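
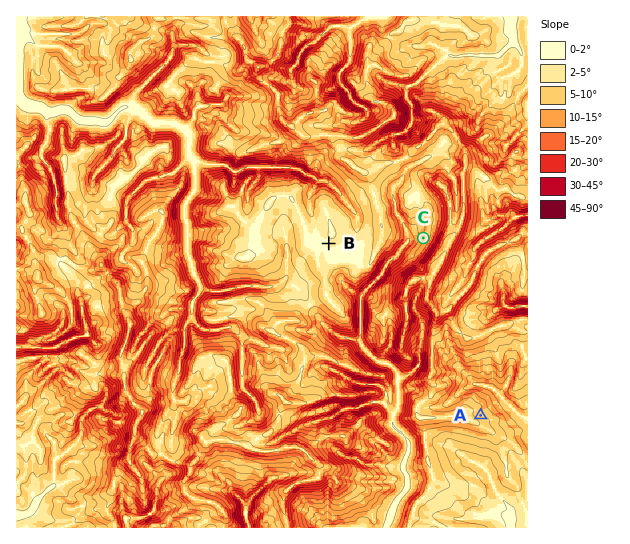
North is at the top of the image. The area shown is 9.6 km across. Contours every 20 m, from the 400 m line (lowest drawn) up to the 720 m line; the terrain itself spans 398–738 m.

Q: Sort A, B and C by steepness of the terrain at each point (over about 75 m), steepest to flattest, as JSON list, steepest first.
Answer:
["C", "A", "B"]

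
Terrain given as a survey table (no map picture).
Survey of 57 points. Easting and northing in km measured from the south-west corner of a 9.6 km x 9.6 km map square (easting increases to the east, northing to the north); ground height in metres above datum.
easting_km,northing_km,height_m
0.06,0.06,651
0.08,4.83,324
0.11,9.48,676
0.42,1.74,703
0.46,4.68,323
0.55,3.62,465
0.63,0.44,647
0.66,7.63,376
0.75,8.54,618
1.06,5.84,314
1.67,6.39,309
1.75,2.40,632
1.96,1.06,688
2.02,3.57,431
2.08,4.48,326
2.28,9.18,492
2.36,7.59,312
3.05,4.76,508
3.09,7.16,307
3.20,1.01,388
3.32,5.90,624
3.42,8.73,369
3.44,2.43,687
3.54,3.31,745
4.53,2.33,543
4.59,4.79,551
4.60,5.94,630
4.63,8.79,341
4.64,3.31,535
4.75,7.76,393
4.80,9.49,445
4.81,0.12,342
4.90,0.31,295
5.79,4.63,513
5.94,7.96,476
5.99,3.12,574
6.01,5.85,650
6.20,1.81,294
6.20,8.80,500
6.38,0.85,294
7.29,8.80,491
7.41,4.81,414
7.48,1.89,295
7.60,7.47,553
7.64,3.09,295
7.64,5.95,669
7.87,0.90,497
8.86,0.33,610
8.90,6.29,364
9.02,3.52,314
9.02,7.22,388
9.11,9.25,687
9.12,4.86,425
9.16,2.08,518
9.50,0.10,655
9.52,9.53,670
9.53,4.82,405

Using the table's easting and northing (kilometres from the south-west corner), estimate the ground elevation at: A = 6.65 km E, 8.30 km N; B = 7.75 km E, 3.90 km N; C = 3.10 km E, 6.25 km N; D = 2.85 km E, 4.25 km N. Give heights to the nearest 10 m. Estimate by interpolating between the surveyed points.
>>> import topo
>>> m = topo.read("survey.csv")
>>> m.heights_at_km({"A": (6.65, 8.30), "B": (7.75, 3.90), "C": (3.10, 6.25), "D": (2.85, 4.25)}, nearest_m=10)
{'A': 470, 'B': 290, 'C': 470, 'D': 450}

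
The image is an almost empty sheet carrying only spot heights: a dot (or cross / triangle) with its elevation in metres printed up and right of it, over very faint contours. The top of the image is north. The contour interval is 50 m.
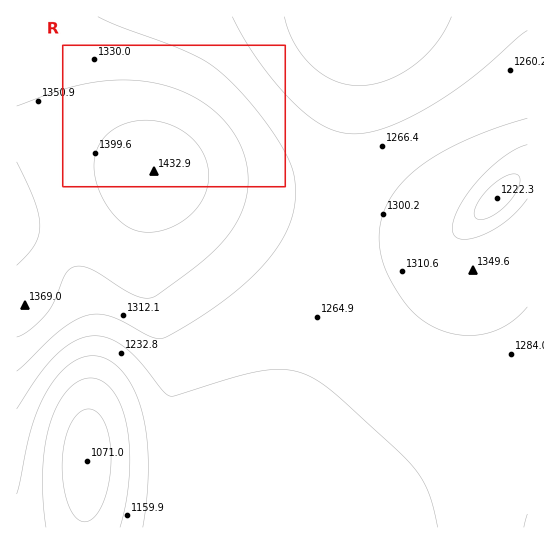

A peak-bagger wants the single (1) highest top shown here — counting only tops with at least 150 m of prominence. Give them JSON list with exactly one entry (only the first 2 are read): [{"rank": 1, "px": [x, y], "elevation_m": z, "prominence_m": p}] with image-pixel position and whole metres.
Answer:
[{"rank": 1, "px": [155, 171], "elevation_m": 1433, "prominence_m": 362}]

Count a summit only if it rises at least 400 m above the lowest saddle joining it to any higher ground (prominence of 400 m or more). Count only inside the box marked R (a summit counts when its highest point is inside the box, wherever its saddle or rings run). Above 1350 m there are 0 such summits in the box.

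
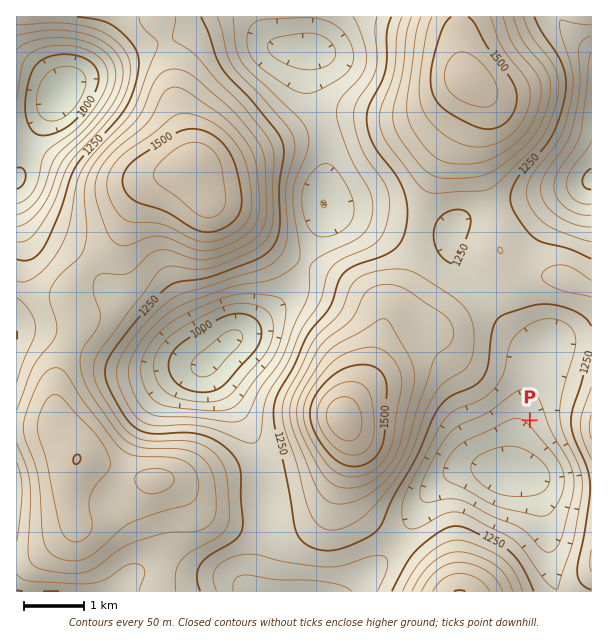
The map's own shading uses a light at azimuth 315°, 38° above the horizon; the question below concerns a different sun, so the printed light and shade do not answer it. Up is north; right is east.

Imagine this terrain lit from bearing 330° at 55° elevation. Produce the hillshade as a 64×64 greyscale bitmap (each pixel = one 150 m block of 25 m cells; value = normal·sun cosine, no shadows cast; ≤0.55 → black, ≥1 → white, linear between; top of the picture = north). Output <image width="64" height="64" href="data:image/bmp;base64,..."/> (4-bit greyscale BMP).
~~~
<image width="64" height="64" href="data:image/bmp;base64,Qk12CAAAAAAAAHYAAAAoAAAAQAAAAEAAAAABAAQAAAAAAAAIAAATCwAAEwsAABAAAAAAAAAAAAAAABEREQAiIiIAMzMzAERERABVVVUAZmZmAHd3dwCIiIgAmZmZAKqqqgC7u7sAzMzMAN3d3QDu7u4A////AFQzMzRGeJqpmIiHd3dmVVVVZniavM3d3Mu6mHd4mamHZUQzNEVomamYh3d3d3ZmVVVWeJq8zd3dzLqZh3iaqpiHZVRERFeJmZh2ZmZnd2ZmVVZneKvN3d3cu6mYiJu7qqmHZlRERWeIiHZURVZ3d3dmZVZnirzd3dzLupmJq7y7uph3ZVREVniHZUQ0VniIh3ZlVVZ5q83d3Mu7qZmrvMu6qYh2ZVVWZ3d2VDRWiJmYh2ZVVmibzd3Mu7uqmau8y7uqmYh2ZmZmd3ZVRVeJmpmIdmZmZ5q83cy7u7qqq7u7u6qZmIh3dmZnd2ZVZ4mqqZh3ZmZnibzMy7u7u6qru7u7qqmYiIiHZmZ3d2ZniaqpmIdmZVZ4q8zLu7u7u7u7u7uqmYiImYdmZnd3ZmeJqqqYh2VVRVebzMu7u7u7u8zLu6qZh3iJiHZmZ3dmZ4maqpiGVUMzRXm8y7q7u7u7zLuqqpmHd4iZh3d3d3ZniJmqmHZUMhEjWJu7qqu7u7u7u6qqqYdneJqpmIiHd3eImaqYdlMhEAE1iaqZmqqqqqqqmZqph3eJq7uqmYiHeImaqZh2QyIQABNniIiImZmZmZmJmqqYd4m8zMu6mYiJmaqZh2VUMhAAAkV3d3d4iIiIiImZqqmIirzd3MuqmZqqqZh3ZlVDMhABNFZmZnd3d3d4mZmqqZiZrN3d3LuqqqqpmHdmZVRDIRI0VWZmd3iIiIiqqaqqmYmrzd3dy7u7uqmId3d2ZVQyIjRVVVZ3iIiJmbuqqqqYiJq83d3MzMu7qZmIiIdmVUMiNFVVVmeImZqry7qpmZiIibzN3d3MzLuqqqqqmHZlQzM0RVVVZ4iaq7zMu6mZiIeJq8zN3d3My7u7zMuph2VUMzRFVVVniJq7zMzLqZiId4iau8zd3dzMzM3d3LqYdlRDREVVVVZ4mrvMzMupiId3eImqu8zd3d3d3d7dy6iHZVRFVVVVZ3iaq8zMy6mHd3d3eImqvM3d3d3d3u3LqYh2ZVVVVVZniZqrvMzMuYdmZmZneImqvN3d3d3d3dy6mId3ZmZmZneJmqu7zMy5hlVERVZneImrzd3d3d3d3LupiIh3dmZnd4mqq7vMzLqHVDMzRFZmeJq83d3d3d3cy6qYiId3d3d3iZqru7vLuodkMiIjRFVniavMzM3d3dzLqpmYiId3d3d4iaqrq7uqmGVDIRIzRFVnmqu8zd3d3MupmImYh3d3Zmd4maqaqqmYd1QyESIzRFZ4mavN3d3cy6mYiZmIh3dmZmd4iYmZmZmIdkMhIiIiNFZ4mszd3cy7qZiZmZmIh3ZVVmd4iZmZmZiHZDIiIiEiNFaJvM3MzLuqmZmqqZmId2VVVneZqqmZmYh1QzMiEREjRXibvMzLu7qpqqqqmZiHdmZmeJqrqpiIiHZVRDMhESNFZ4q7vMzMu6qqqqqZmYiHd3eIq7u6mYiId2VVQyERIjRWeau8zMzLuqqqqpmZmJmZmZm7zMupiId3ZmVUMhESNEV4q8zN3My7qqqqmZmZmaqqqrzMy6qYh3ZmZlQyERIzRWirzN3dzLuqmaqZmZmaq7qqvMzLupmHdlVVVDIQESM1aKvN3d3MuqmZqqqZmZq7u7vMzMu6qYd2VVVEMhABEjRnm8zd3My6mZmqqqmZmru7u8zMu7qpmHZVVVRDIRESNFeazMzMy7qZiZqqqpmaq7u73MzLuqmYdlVVVVQzIiIzVoq7zMu7upiImqqqmZmqu8zd3cu6qZh2ZWZndlRDMjNGiau7u7uqmIeJmqqZmaqrzN3dzLqpmHdmZ3iIdlQzM0Z5qqqqqqqYd3eJmZiJmaq83d3MuqmYh3d3iIiHZUMzRXiZmaqqqZhmZneIh4iImbvN3czLqqmYiIiIiIh2QzM0Z4mZmZmZh2VVVmZmZnd4mrzMzMy7uqmZiIiIiHZUMjRXiJmYiZiHZVVVVURVVWZ4mrzN3dzLuqqZmYiHdlQzM1Z4mYiIiIdmVVRDMzM0RFaJvN3e3dzMu7qpmIh3ZUQ0VniZiIiIh3ZlVEMiEiIzRXm83u7u7d3My7qpmId2ZVVXiJmIiIiIh3ZlQyERESJEebze7u7u3d3My7qZiId2ZmeJmZiIiIiId2ZTIRERIkV5vN7u7u7t3dzMu6mYiIh3eImZmZiIiIiHdlQyEREjRXis3u7u7u3dzMy7qZmZmYiJmZqqmZmYiHd3ZUMiESNFZ5vN7u7u7dzMy7uqmZmZmZmaqqqqqZiId3dmVDIhIjRWirzd7u7dzLu7uqqZmZmqqqq7u7u6mYd3d3dlQyIiI0V4q83d3d3Mu6qqqpmZmaqqu7zMzLupiHd3d3ZkMiIiRGeKvM3d3My7qqqqmZmaqru8zMzMy7qYiIiIh3ZUMiJEVniavMzMzMu6qZmZmqqru8zMzMzLuqmZmIiIh2VDM0RVZ4maq7zMy7qZmZmaqqu7zMzMzMu7uqqZmZmYdlRDVERVZniJq7zLupmIiZqqqqu7u7u7u7u7uqmZmZmHZVREMzNEVWeKq7uqmHd4mZmZqqqqqru7u7u7qZmZmZh2VEMiIiM0VomaqqmYdmeIiIiJmZmqq7u7u7qpmIiJmIdkMhEREjRWeJmZmZh2Znd3d3eIiZqru7u7upmIeIiIh2QyERESNGeImYiZiHdmZmZmZneJmrvMzLuqmYd3eImHZDIRERI0Z4mZiIiIh3dmZVVWZ3iavMzMy7qZh3d4iZhl"/>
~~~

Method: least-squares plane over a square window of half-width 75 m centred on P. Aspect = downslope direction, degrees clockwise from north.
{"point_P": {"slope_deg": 7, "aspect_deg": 228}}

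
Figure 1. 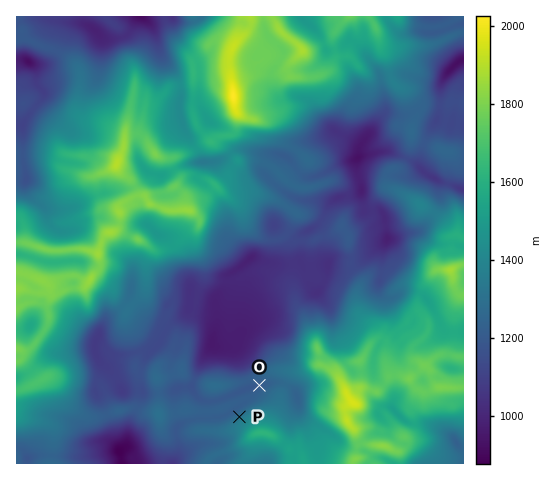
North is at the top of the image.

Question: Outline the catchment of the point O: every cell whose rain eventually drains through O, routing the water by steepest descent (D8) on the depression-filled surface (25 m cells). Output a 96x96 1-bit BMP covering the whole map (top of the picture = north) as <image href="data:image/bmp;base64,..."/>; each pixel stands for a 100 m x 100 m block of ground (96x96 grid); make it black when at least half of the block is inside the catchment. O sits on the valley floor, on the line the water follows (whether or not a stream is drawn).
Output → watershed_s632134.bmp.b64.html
<image width="96" height="96" href="data:image/bmp;base64,Qk2+BAAAAAAAAD4AAAAoAAAAYAAAAGAAAAABAAEAAAAAAIAEAAATCwAAEwsAAAIAAAAAAAAA////AAAAAAAAAAAAAAAAA/8AAAAAAAAAAAAAB/+AAAAAAAAAAAAAB/+AAAAAAAAAAAAAP/+AAAAAAAAAAAAAf/+AAAAAAAAAAAAA//+AAAAAAAAAAAAD//+AAAAAAAAAAAAB//8AAAAAAAAAAAAB//4AAAAAAAAAAAAB//4AAAAAAAAAAAAB//4AAAAAAAAAAAAA//4AAAAAAAAAAAAA//4AAAAAAAAAAAAA//8AAAAAAAAAAAAB//4AAAAAAAAAAAAD//4AAAAAAAAAAAAH//wAAAAAAAAAAAAP//wAAAAAAAAAAAAH//gAAAAAAAAAAAAH//AAAAAAAAAAAAAAA+AAAAAAAAAAAAAAAAAAAAAAAAAAAAAAAAAAAAAAAAAAAAAAAAAAAAAAAAAAAAAAAAAAAAAAAAAAAAAAAAAAAAAAAAAAAAAAAAAAAAAAAAAAAAAAAAAAAAAAAAAAAAAAAAAAAAAAAAAAAAAAAAAAAAAAAAAAAAAAAAAAAAAAAAAAAAAAAAAAAAAAAAAAAAAAAAAAAAAAAAAAAAAAAAAAAAAAAAAAAAAAAAAAAAAAAAAAAAAAAAAAAAAAAAAAAAAAAAAAAAAAAAAAAAAAAAAAAAAAAAAAAAAAAAAAAAAAAAAAAAAAAAAAAAAAAAAAAAAAAAAAAAAAAAAAAAAAAAAAAAAAAAAAAAAAAAAAAAAAAAAAAAAAAAAAAAAAAAAAAAAAAAAAAAAAAAAAAAAAAAAAAAAAAAAAAAAAAAAAAAAAAAAAAAAAAAAAAAAAAAAAAAAAAAAAAAAAAAAAAAAAAAAAAAAAAAAAAAAAAAAAAAAAAAAAAAAAAAAAAAAAAAAAAAAAAAAAAAAAAAAAAAAAAAAAAAAAAAAAAAAAAAAAAAAAAAAAAAAAAAAAAAAAAAAAAAAAAAAAAAAAAAAAAAAAAAAAAAAAAAAAAAAAAAAAAAAAAAAAAAAAAAAAAAAAAAAAAAAAAAAAAAAAAAAAAAAAAAAAAAAAAAAAAAAAAAAAAAAAAAAAAAAAAAAAAAAAAAAAAAAAAAAAAAAAAAAAAAAAAAAAAAAAAAAAAAAAAAAAAAAAAAAAAAAAAAAAAAAAAAAAAAAAAAAAAAAAAAAAAAAAAAAAAAAAAAAAAAAAAAAAAAAAAAAAAAAAAAAAAAAAAAAAAAAAAAAAAAAAAAAAAAAAAAAAAAAAAAAAAAAAAAAAAAAAAAAAAAAAAAAAAAAAAAAAAAAAAAAAAAAAAAAAAAAAAAAAAAAAAAAAAAAAAAAAAAAAAAAAAAAAAAAAAAAAAAAAAAAAAAAAAAAAAAAAAAAAAAAAAAAAAAAAAAAAAAAAAAAAAAAAAAAAAAAAAAAAAAAAAAAAAAAAAAAAAAAAAAAAAAAAAAAAAAAAAAAAAAAAAAAAAAAAAAAAAAAAAAAAAAAAAAAAAAAAAAAAAAAAAAAAAAAAAAAAAAAAAAAAAAAAAAAAAAAAAAAAAAAAAAAAAAAAAAAAAAAAAAAAAAAAAAAAAAAAAAAAAAAAAAAAAAAAAAAAAAAAAAAAAAAAAAA="/>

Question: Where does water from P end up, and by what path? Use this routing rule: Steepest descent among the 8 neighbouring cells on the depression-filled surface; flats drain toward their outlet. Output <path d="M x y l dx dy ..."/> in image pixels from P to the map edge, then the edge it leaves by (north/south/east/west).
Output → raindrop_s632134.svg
<path d="M239 417l-4-5 0-2-1 0-5 3-8 4-27 2-13 5-5 4-1 4 1 2 0 5 2 1 0 15-4 6 0 2"/>
exit: south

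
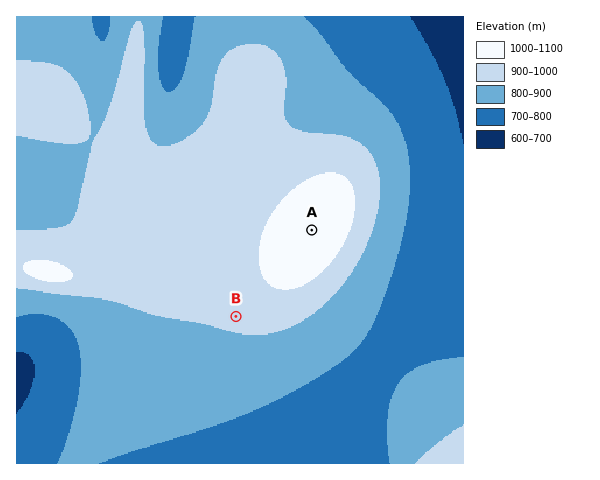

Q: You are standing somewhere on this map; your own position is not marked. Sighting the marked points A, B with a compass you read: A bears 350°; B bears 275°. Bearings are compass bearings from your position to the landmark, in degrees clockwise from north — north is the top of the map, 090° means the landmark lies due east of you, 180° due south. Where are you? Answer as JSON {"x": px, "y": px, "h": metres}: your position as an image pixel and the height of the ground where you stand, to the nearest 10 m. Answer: {"x": 328, "y": 325, "h": 850}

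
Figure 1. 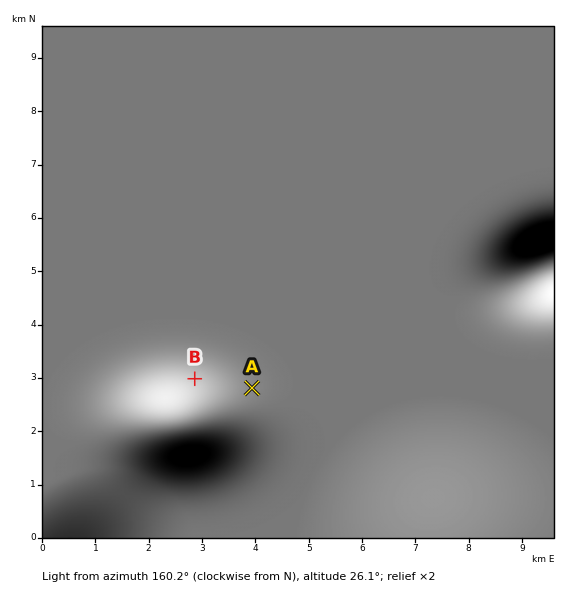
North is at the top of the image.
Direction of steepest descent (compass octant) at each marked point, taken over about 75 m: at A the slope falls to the SW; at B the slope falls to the S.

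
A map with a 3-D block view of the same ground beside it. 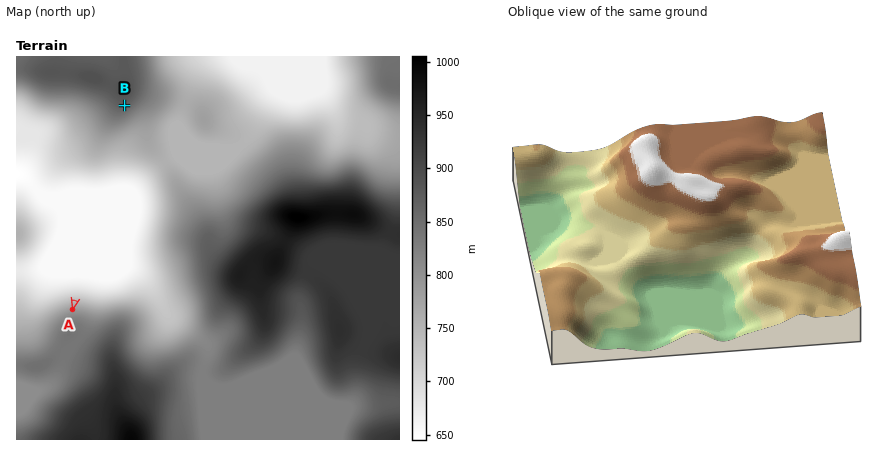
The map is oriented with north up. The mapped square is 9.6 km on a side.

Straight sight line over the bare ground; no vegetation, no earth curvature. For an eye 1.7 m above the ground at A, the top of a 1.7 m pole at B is visible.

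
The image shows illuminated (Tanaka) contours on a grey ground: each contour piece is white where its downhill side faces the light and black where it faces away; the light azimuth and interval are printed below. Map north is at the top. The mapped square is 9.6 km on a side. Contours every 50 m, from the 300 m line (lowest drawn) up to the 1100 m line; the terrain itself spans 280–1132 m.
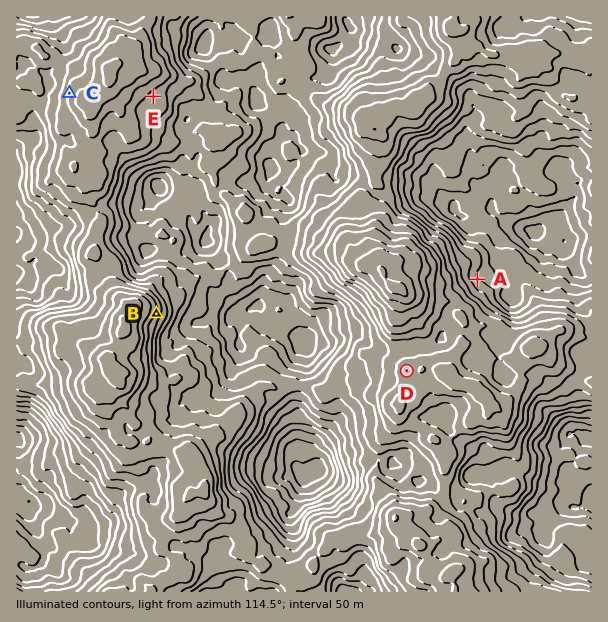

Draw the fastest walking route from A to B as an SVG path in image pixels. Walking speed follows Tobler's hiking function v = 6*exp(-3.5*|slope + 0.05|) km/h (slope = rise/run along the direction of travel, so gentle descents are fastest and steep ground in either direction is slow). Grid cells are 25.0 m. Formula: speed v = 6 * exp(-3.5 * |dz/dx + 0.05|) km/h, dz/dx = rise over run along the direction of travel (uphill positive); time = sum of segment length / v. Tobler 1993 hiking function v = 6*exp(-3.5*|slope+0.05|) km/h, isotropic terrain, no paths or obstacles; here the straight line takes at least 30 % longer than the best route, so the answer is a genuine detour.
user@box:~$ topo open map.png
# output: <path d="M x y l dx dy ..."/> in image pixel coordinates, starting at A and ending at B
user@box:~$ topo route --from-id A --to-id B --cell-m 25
<path d="M477 279l-3-1-1-2-2-3 0-9-1-3-6-3-8-7-4-9-6-6-39-20-6 0-3-1-11-11-3-1-4 0-6-3-21 0-21 10-3 3-21 11-5 4-9 17-3 3-9 4-3 0-37 18-18 0-6 3-6 2-12 6-3 0-24 12-3-2-3 2-2 3 0 4-3-1 0 7-1 3-5 5"/>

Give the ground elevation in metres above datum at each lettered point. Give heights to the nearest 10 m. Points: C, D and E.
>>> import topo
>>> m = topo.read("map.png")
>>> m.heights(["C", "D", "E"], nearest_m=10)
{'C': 490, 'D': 510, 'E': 580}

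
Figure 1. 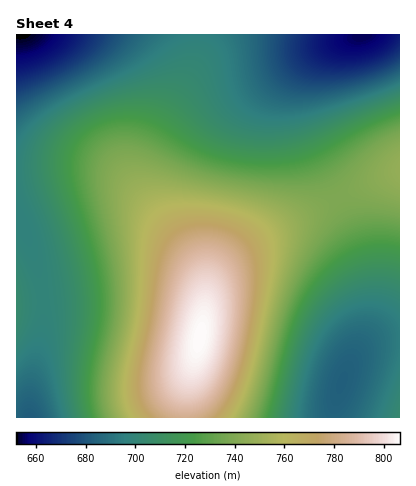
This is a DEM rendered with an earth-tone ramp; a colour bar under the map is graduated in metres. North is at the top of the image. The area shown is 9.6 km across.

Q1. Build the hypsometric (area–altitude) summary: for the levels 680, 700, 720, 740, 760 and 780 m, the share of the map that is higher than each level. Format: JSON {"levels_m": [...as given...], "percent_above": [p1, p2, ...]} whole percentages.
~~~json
{"levels_m": [680, 700, 720, 740, 760, 780], "percent_above": [93, 71, 49, 30, 18, 10]}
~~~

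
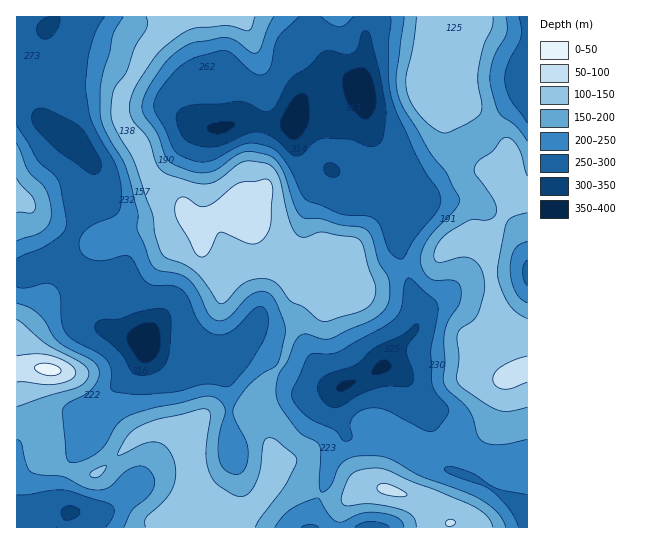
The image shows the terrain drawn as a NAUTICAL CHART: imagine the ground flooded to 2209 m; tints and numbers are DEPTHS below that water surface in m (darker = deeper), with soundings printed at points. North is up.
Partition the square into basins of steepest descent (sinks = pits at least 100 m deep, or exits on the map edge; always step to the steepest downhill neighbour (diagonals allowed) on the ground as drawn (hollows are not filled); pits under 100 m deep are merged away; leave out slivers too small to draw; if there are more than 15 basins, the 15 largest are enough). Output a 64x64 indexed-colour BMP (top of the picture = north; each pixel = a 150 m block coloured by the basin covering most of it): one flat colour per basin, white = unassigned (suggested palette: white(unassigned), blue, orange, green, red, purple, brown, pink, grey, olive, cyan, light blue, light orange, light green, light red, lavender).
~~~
<image width="64" height="64" href="data:image/bmp;base64,Qk12CAAAAAAAAHYAAAAoAAAAQAAAAEAAAAABAAQAAAAAAAAIAAATCwAAEwsAABAAAAAAAAAA////ALR3HwAOf/8ALKAsACgn1gC9Z5QAS1aMAMJ34wB/f38AIr28AM++FwDox64AeLv/AIrfmACWmP8A1bDFAEREREREREREREREIiIiIiIiIiIiIiIiIiIiIiIiIiIiRERERERERERERERCIhIiIiIiIiIiIiIiIiIiIiIiIiJEREREREREREREREEREREiIiIiIiIiIiIiIiIiIiIiIkREREREREREREREERERERIiIiIiIiIiIiIiIiIiIiIiREREREREREREREQREREREiIiIzMzMiIiIiIiIiIiIiJERERERERERERERBERERERIiIzMzMzMzIiIiIiIiIiIkREREREREREREREEREREREiMzMzMzMzMiIiIiIiIiIiREREEREUREREREQRERERERMzMzMzMzMyIiIiIiIiIiJEREERERFERERERBEREREREzMzMzMzMzMiIiIiIiIiIkREERERERREREREEREREREzMzMzMzMzMzMyIiIiIiIiREQREREREUREREQRERERETMzMzMzMzMzMzMzMiIiIiJERBERERERFERERBERERETMzMzMzMzMzMzMzMzMyIiIkRBERERERERERERERERERMzMzMzMzMzMzMzMzMzMiIiREERERERERERERERERERMzMzMzMzMzMzMzMzMzMzIiJEEREREREREREREREREREzMzMzMzMzMzMzMzMzMzMyIkQRERERERERERERERERETMzMzMzMzMzMzMzMzMzMzIiRBEREREREREREREREREREzMzMzMzMzMzMzMzMzMzMiJBERERERERERERERERERETMzMzMzMzMzMzMzMzMzMyIkQREREREREREREREREREREzMzMzMzMzMzMzMzMzMzIiRBERERERERERERERERERETMzMzMzMzMzMzMzMzMzMzIREREREREREREREREREREREzMzMzMzMzMzMzMzMzMzNRERERERERERERERERERERERMzMzMzMzMzMzMzMzMzM1EREREREREREREREREREREREzMzMzMzMzMzMzMzMzM1URERERERERERERERERERERETMzMzMzMzMzMzMzMzMzVREREREREREREREREREREREREzMzMzMzMzMzMzMzMzVVERERERERERERERERERERERETMzMzMzMzMzMzMzMzNVURERERERERERERERERERERERMzMzMzMzMzMzMzMzNVVRERERERERERERERERERERERETMzMzMzMzMzMzMzM1VVERERERERERERERERERERERERMzMzMzMzMzMzMzMzVVURERERERERERERERERERERERETMzMzMzMzMzMzMzNVVREREREREREREREREREREREREREzMzIzMzMzMzMzM1VVERERERERERERERERERERERERERMzIiIzMzMzMzM1VVUREREREREREREREREREREREREhIjIiIiIjMzMzMzVVVRERERERERERERERERERERERIiIiIiIiIiIiMzMzNVVVERERERERERERERERERERERIiIiIiIiIiIiIjMzM1VVURERERERERERERERERERERIiIiIiIiIiIiIiIjMzVVVRERERERERERERERERERERIiIiIiIiIiIiIiIiIiJVVVERERERERERERERERERERIiIiIiIiIiIiIiIiIiIiVVURERERERERERERESIRERIiIiIiIiIiIiIiIiIiIiIlVRERERERERERERESIiIRIiIiIiIiIiIiIiIiIiIiIiVVERERERERERERERIiIiIiIiIiIiIiIiIiIiIiIiIiIlURERERERERERERIiIiIiIiIiIiIiIiIiIiIiIiIiIiVRERERERERERESIiIiIiIiIiIiIiIiIiIiIiIiIiIiIRERERERERERESIiIiIiIiIiIiIiIiIiIiIiIiIiIiIhERERERERERERIiIiIiIiIiIiIiIiIiIiIiIiIiIiIiERERERERERERIiIiIiIiIiIiIiIiIiIiIiIiIiIiIREREREREREREREiIiIiIiIiIiIiIiIiIiIiIiIiIiIREREREREREREREiIiIiIiIiIiIiIiIiIiIiIiIiIiIhERERERERERERESIiIiIiIiIiIiIiIiIiIiIiIiIiIhERERERERERERESIiIiIiIiIiIiIiIiIiIiIiIiIiIiERERERERERERESIiIiIiIiIiIiIiIiIiIiIiIiIiIiERERERERERERERIiIiIiIiIiIiIiIiIiIiIiIiIiIiIREREREREREREREiIiIiIiIiIiIiIiIiIiIiIiIiIiIRERERERERERERESIiIiIiIiIiIiIiIiIiIiIiIiIiIRERERERERERERERIiIiIiIiIiIiIiIiIiIiIiIiIiIhERERERERERERERESIiIiIiIiIiIiIiIiIiIiIiIiIhEREREREREREREREREiIiIiIiIiIiIiIiIiIiIiIiIiERERERERERERERERESIiIiIiIiIiIiIiIiIiIiIiIiIREREREREREREREREREiIiIiIiIiIiIiIiIiIiIiIiIhERERERERERERERERESIiIiIiIiIiIiIiIiIiIiIiIiEREREREREREREREREREiIiIiIiIiIiIiIiIiIiIiIiIRERERERERERERERERERIiIiIiIiIiIiIiIiIiIiIiIhERERERERERERERERERESIiIiIiIiIiIiIiIiIiIiIiEREREREREREREREREREREiIiIiIiIiIiIiIiIiIiIiIhERERER"/>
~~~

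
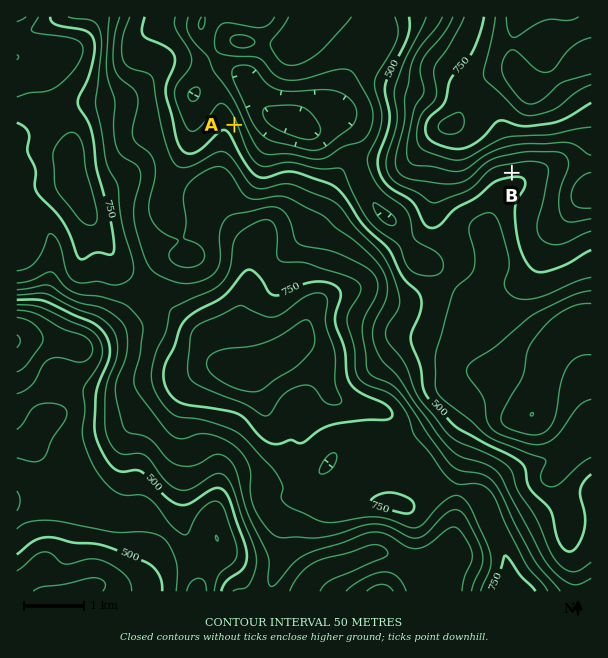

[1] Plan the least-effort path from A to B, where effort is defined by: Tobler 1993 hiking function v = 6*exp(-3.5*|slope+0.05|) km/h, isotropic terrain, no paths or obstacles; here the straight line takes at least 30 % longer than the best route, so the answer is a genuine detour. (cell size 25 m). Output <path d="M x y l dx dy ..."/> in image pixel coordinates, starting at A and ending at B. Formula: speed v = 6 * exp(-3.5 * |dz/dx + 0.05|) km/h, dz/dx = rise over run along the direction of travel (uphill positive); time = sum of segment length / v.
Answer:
<path d="M234 125l2 1 10 21 11 11 6 3 36 0 12 6 46 0 12 6 11 10 48 24 10 0 39-19 9-9 12-6 14 0"/>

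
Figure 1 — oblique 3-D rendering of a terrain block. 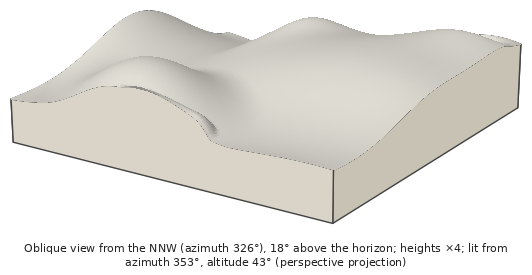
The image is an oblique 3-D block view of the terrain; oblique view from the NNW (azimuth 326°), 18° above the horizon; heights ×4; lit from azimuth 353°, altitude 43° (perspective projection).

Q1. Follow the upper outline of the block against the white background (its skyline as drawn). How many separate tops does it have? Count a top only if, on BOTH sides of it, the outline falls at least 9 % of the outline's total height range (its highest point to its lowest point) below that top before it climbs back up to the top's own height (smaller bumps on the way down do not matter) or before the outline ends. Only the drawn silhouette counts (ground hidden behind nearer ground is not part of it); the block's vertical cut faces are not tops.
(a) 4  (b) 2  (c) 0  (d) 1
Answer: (b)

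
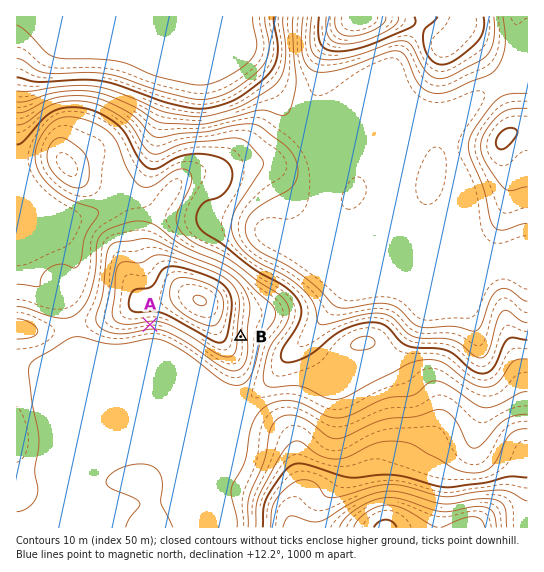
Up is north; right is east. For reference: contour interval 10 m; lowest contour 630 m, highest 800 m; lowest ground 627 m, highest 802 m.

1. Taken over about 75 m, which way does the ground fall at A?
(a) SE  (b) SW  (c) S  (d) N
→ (c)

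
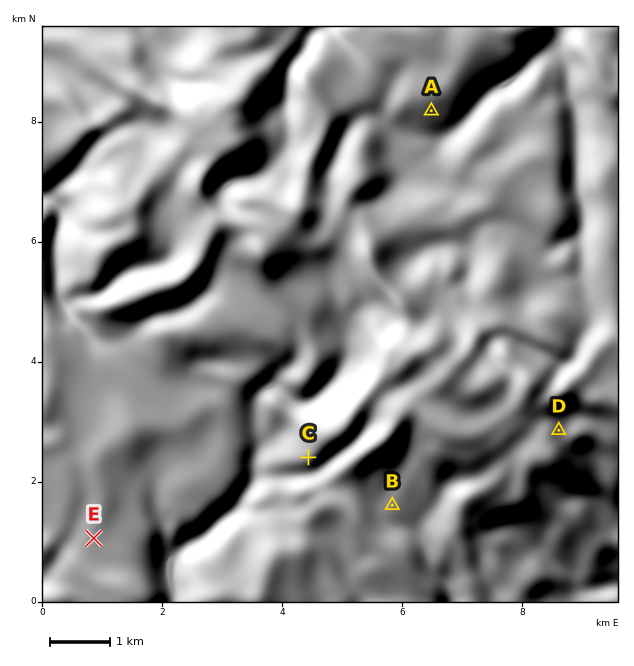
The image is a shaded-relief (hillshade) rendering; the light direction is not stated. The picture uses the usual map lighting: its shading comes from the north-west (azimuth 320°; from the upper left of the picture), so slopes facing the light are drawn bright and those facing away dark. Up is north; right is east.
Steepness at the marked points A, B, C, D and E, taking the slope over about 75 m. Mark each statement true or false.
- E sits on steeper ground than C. false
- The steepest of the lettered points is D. true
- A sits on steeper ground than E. true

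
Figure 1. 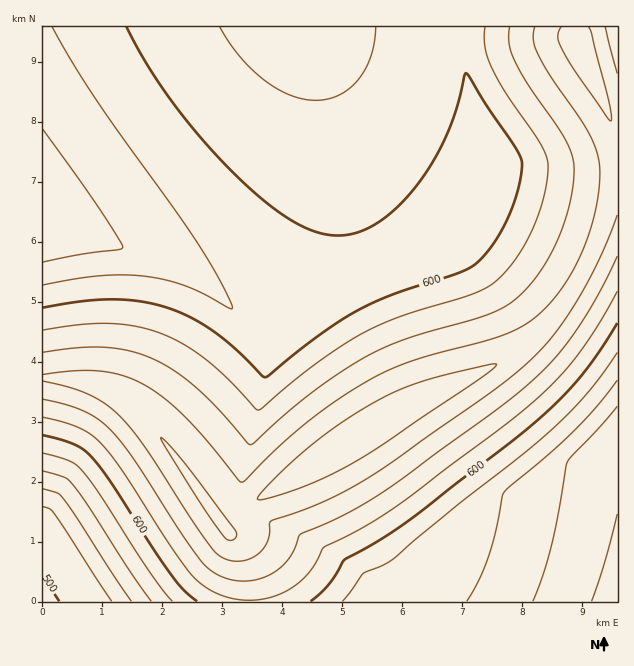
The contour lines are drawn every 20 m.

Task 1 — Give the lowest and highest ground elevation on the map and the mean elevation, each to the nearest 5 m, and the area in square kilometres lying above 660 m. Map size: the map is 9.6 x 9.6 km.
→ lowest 495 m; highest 700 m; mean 610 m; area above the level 12.5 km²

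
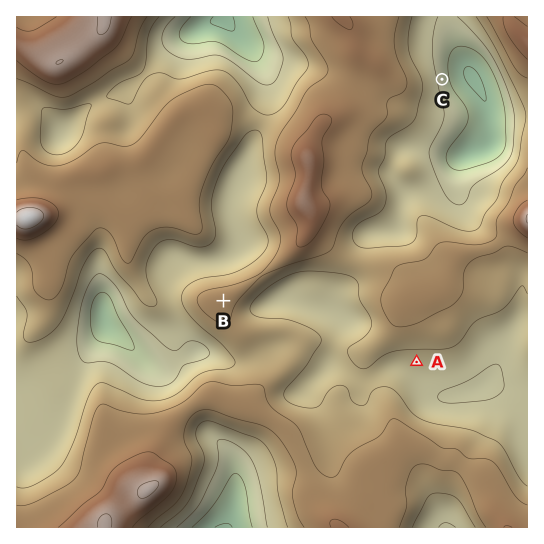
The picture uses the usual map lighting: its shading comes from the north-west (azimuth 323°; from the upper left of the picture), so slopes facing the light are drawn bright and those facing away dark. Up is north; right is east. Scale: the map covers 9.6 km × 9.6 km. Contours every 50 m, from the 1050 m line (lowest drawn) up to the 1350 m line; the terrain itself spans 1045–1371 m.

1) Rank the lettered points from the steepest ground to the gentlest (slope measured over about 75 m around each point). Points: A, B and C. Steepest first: C A B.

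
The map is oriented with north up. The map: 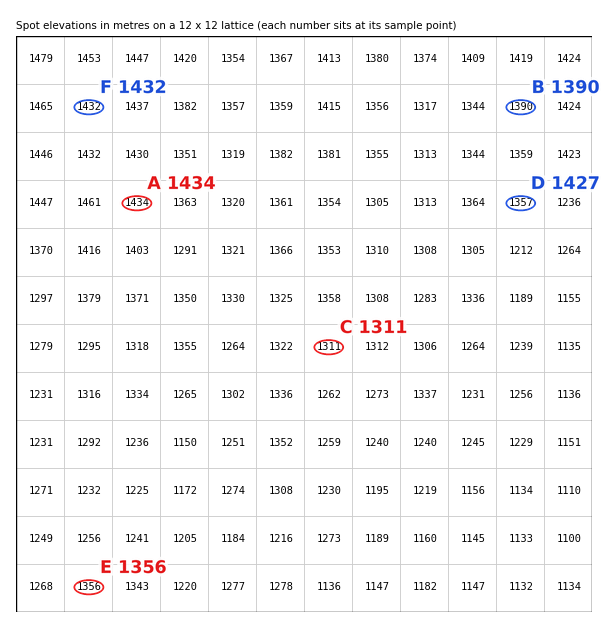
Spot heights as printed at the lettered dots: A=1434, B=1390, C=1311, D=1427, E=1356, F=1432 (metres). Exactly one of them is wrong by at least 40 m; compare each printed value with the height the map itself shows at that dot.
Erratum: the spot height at D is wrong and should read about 1357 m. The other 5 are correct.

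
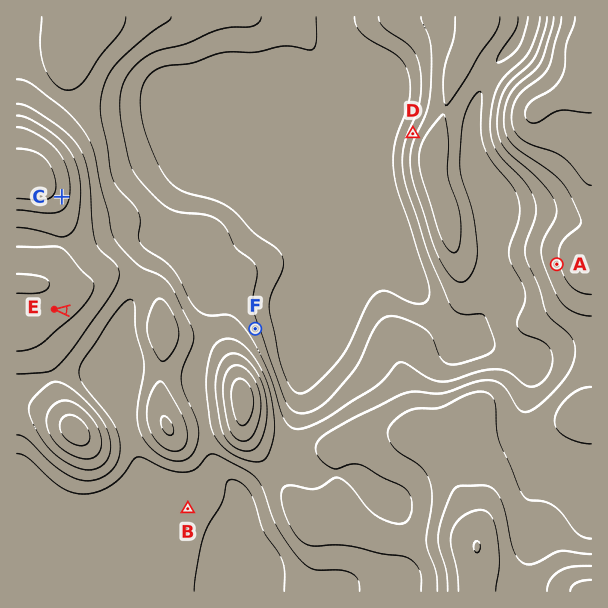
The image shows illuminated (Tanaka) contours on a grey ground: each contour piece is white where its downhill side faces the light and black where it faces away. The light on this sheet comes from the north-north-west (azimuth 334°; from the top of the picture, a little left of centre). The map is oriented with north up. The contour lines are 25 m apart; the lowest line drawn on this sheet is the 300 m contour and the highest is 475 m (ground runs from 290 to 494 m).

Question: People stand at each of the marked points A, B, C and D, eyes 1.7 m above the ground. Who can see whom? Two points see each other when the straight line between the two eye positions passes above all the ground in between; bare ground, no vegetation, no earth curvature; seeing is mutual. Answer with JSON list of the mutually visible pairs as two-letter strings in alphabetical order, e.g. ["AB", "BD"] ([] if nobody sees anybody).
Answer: ["AC", "CD"]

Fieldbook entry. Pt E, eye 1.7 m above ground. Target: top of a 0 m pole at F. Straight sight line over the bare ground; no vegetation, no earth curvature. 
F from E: no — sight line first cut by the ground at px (144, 318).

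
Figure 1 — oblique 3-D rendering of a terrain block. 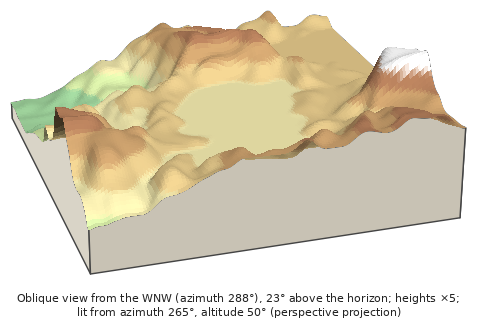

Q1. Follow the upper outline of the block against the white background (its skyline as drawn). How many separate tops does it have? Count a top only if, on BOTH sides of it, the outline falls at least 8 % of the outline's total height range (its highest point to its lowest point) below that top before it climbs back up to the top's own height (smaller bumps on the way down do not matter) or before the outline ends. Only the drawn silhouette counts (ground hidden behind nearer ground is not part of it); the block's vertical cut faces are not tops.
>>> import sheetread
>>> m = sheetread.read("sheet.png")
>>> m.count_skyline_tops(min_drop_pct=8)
3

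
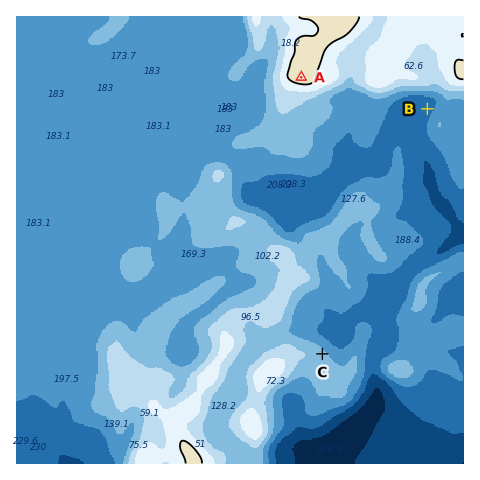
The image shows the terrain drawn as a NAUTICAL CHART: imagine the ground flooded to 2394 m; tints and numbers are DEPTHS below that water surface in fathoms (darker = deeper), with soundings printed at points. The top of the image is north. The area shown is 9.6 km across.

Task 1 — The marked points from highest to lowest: A C B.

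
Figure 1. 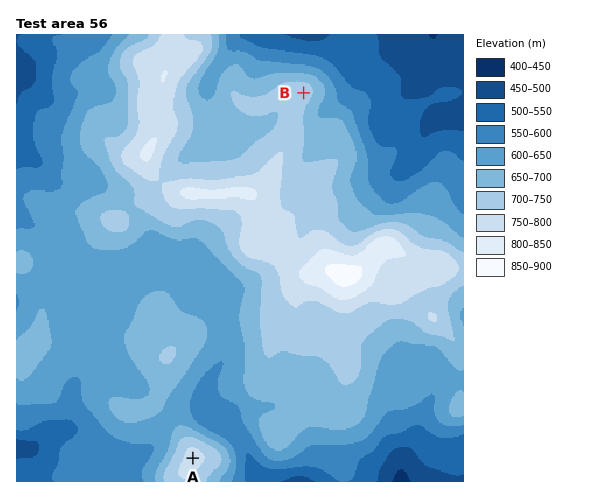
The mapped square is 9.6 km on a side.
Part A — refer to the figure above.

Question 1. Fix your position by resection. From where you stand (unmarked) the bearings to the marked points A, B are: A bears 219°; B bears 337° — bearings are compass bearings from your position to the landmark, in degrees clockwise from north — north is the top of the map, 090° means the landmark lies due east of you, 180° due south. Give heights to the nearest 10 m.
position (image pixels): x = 367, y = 243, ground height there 780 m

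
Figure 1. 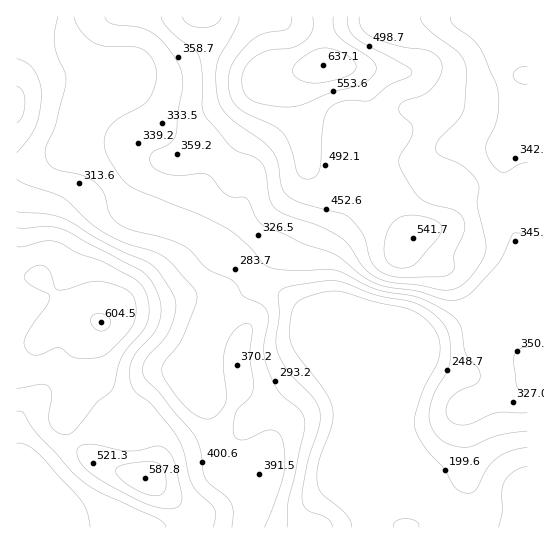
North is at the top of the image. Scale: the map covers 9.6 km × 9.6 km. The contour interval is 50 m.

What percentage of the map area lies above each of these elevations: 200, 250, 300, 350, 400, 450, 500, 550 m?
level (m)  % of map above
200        88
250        84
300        74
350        54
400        38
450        28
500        15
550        6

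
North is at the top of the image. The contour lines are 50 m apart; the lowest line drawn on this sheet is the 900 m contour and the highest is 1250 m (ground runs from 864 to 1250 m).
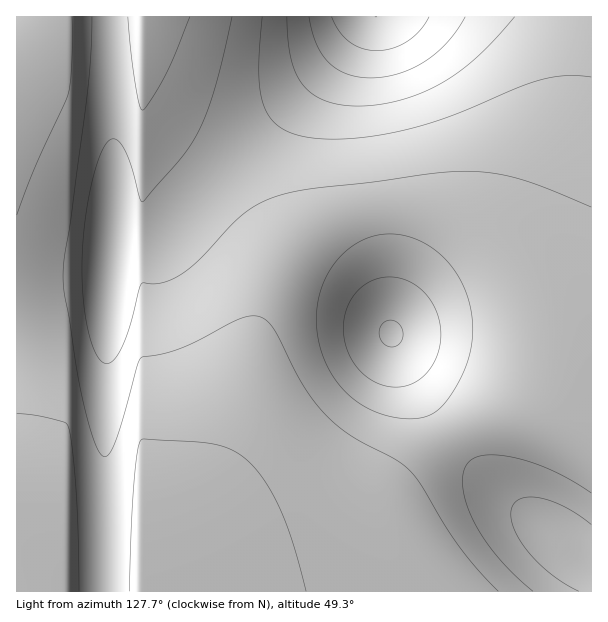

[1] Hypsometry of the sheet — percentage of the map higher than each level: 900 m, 88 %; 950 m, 66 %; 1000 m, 36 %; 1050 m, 14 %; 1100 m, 5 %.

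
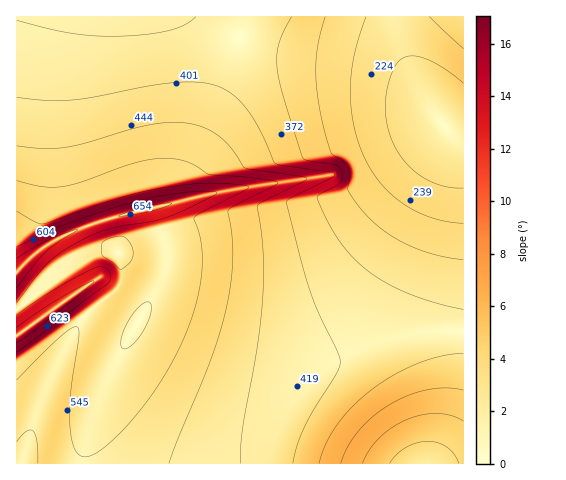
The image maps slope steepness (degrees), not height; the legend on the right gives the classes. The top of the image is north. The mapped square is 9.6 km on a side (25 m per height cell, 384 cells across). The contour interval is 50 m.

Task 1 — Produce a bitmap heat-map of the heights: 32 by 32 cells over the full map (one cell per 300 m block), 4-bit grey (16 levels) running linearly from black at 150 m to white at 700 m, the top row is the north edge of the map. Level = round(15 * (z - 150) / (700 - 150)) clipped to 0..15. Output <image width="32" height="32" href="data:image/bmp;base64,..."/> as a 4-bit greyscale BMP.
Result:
<image width="32" height="32" href="data:image/bmp;base64,Qk12AgAAAAAAAHYAAAAoAAAAIAAAACAAAAABAAQAAAAAAAACAAATCwAAEwsAABAAAAAAAAAAAAAAABEREQAiIiIAMzMzAERERABVVVUAZmZmAHd3dwCIiIgAmZmZAKqqqgC7u7sAzMzMAN3d3QDu7u4A////AJqru7uqqZmYiHdmVDIhERGaq7u7qqqZmIh3dlRDIhESqqu7u7qqmZiIh3ZlQzIiIqqru7u7qpmYiId3ZVRDMzOqq7zMu6qpmYiHd2ZVREM0uqu8zMu6qZmIh3d2ZlVERLurvMzLu6qZiId3d2ZlVVW7u7zMzLuqmYiHd3d2ZmVV3Lu7zMzLupmIh3d3dmZmZu3Lu8zMy7qpmId3d2ZmZmbe7LvMzMy6qZiHd3ZmZmZmze7bvMzMu6mYh3d2ZmZlVdzN7cvMzLupmId3ZmZlVVXszM3bvMy7qZiHd2ZlVVVV7sy7u7zMu6qYh3ZmVVVURN7ty7u7zLuqmId2ZVVURETM3dzLvMy7qZiHZmVUREMzu7vN3d3Mu6mYd2ZVREMzM7qqq7zd3cy6mHdmVUQzMiKqqqqqu7zMy7qYdlRDMiIhmZmaqqqqqqqZmId1MyIhEZmZmZmqqqmYh3ZmVDMiERGIiIiZmZmZmId2VUMyIRAAiIiIiImZmIh3ZlRDMhEQAHd3eIiIiIiHd2ZUQyIRAAB3d3d3eIiId3ZlVEMiEQAAd3d3d3d3d3d2ZVRDIhEQEWZmZmZ3d3d2ZmVUMyIRERFmZmZmZmZmZmZlVEMiIRESZmZmZmZmZmZmZVRDMiIiImZmZVVWZmZmZmVUQzIiIiNVVVVVVVVWZmZlVEMyIiMz"/>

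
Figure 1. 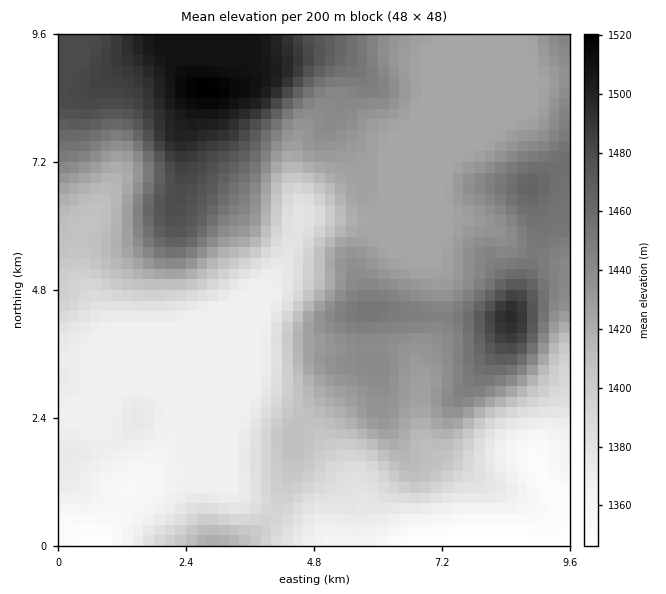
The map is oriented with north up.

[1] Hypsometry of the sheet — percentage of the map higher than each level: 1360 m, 95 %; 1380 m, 74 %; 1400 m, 64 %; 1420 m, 54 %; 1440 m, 28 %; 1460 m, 15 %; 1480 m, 9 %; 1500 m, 4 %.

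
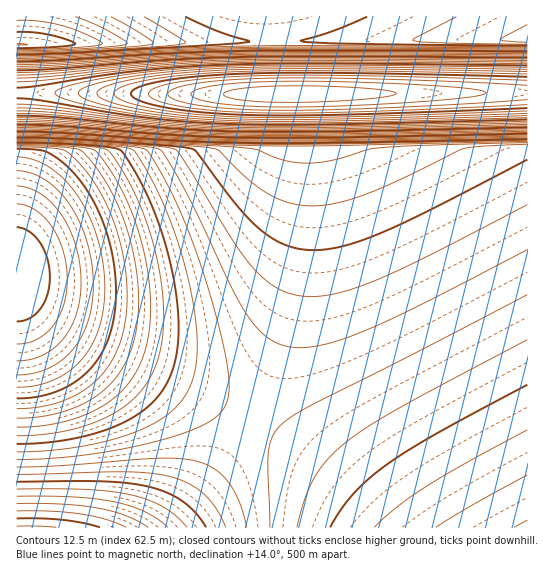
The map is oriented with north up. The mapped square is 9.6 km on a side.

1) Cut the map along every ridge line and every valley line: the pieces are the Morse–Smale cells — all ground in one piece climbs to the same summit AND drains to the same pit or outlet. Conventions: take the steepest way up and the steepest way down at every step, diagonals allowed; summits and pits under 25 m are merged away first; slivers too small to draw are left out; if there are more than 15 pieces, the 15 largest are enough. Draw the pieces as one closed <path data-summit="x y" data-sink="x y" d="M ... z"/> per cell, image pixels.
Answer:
<path data-summit="293 94" data-sink="527 527" d="M527 92l-214 1-6 2 1 103-9 83-19 69-13 33-18 35 72 46 32 27 37 37 138-1z"/><path data-summit="293 94" data-sink="17 274" d="M175 93l-159 1 0 187 9 16 12 11 30 21 43 23 88 40 51 27 18-36 13-33 19-69 9-83-1-103z"/><path data-summit="29 527" data-sink="17 274" d="M17 281l-1 246 151 1 17-17 28-34 23-34 13-25-50-26-88-40-43-23-30-21-12-11z"/><path data-summit="293 94" data-sink="19 43" d="M271 16l-254 0-1 77 258 2-1-73z"/><path data-summit="293 94" data-sink="527 38" d="M527 16l-254 0 2 78 252-2z"/><path data-summit="29 527" data-sink="527 527" d="M250 419l-38 58-43 51 220-1-36-36-32-27-39-27z"/>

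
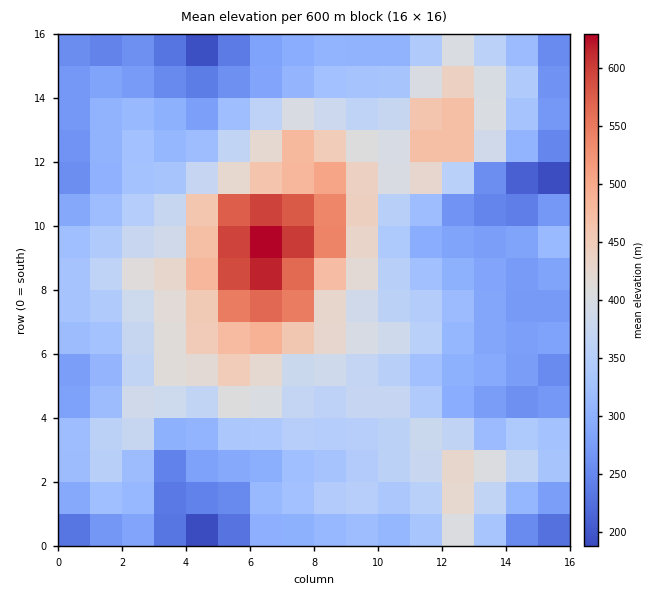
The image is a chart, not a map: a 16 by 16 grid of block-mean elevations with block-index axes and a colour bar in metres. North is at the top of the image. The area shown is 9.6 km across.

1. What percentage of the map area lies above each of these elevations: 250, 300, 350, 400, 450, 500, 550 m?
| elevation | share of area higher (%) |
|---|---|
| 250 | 92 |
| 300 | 70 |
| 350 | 43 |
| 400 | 23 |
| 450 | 12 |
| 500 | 7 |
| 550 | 4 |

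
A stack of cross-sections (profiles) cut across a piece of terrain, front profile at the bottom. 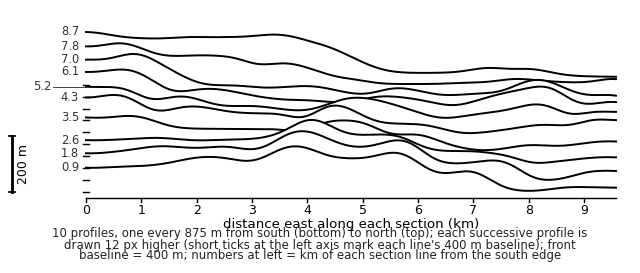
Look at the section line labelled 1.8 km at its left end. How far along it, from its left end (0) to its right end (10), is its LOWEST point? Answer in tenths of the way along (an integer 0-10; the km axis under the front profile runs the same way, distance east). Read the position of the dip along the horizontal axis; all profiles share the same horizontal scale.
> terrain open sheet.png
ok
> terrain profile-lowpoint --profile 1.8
9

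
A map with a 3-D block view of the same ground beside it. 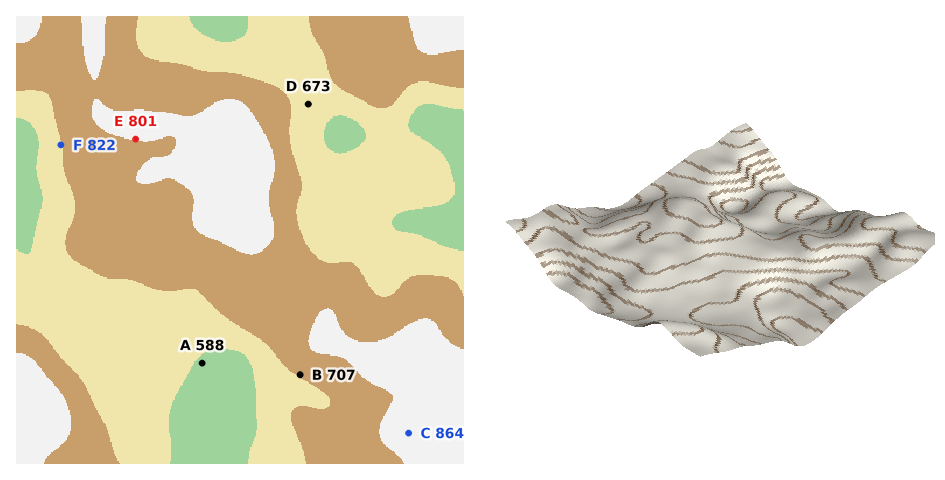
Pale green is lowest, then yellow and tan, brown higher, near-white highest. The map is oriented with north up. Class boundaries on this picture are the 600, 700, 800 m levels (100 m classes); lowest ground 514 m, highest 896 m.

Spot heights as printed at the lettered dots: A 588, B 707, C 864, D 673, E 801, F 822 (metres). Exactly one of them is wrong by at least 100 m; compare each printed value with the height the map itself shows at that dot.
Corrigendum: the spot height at F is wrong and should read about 697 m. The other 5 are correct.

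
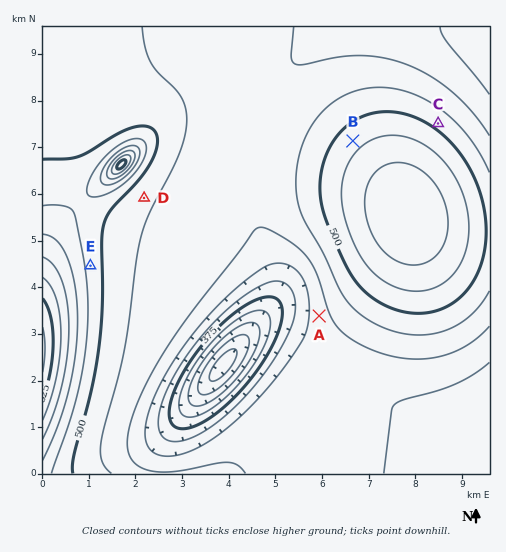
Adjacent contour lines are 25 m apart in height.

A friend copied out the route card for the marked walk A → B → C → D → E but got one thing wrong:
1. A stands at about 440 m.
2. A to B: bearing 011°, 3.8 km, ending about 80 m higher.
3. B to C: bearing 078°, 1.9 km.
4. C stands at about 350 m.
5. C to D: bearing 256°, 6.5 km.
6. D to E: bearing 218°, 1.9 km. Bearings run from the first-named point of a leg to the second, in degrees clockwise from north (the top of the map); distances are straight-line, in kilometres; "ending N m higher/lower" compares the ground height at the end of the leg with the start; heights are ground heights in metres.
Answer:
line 4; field height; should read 490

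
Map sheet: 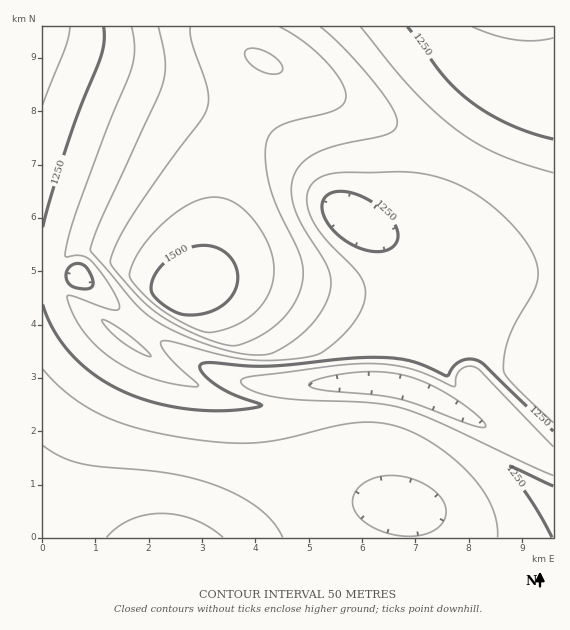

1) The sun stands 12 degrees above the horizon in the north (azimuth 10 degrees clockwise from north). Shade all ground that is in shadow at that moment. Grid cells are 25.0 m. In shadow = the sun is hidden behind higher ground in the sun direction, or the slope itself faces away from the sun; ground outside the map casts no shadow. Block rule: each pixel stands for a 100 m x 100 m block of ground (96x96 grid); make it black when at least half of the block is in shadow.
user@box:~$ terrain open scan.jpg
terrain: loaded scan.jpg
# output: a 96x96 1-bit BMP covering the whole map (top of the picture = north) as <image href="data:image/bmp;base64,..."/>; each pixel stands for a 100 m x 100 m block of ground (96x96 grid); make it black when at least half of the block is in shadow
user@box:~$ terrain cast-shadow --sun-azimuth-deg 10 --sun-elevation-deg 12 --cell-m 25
<image width="96" height="96" href="data:image/bmp;base64,Qk2+BAAAAAAAAD4AAAAoAAAAYAAAAGAAAAABAAEAAAAAAIAEAAATCwAAEwsAAAIAAAAAAAAA////AAAAAAAAAAAAAAAAAAAAAAAAAAAAAAAAAAAAAAAAAAAAAAAAAAAAAAAAAAAAAAAAAAAAAAAAAAAAAAAAAAAAAAAAAAAAAAAAAAAAAAAAAAAAAAAAAAAAAAAAAAAAAAAAAAAAAAAAAAAAAAAAAAAAAAAAAAAAAAAAAAAAAAAAAAAAAAAAAAAAAAAAAAAAAAAAAAAAAAAAAAAAAAAAAAAAAAAAAAAAAAAAAAAAAAAAAAAAAAAAAAAAAAAAAAAAAAAAAAAAAAAAAAAAAAAAAAAAAAAAAAAAAAAAAAAAAAIAAAAAAAAAAAAAAAcAAAAAAAAAAAAAAB8AAAAAAAAAAAAAAD8AAAAAAAAAAAAAAH8AAAAAAAAAAAAAAP8AAAAAAAAAAAAAAf4AAAAAAAAAAAAAg/wAAAAAAAAAAAB/B/AAAAAAAAAAAAH+D+AAAAAAA//AAB/8H8AAAAAAP//////4f4AAAAAB///////5/wAAAAAH///////z/AAAAAAf///////H+AAAAAB///////4D8AAAAAD//////+AD4AAAAAP//+AAAAAAAAAAAAf/+AAAAAAAAAAAAA//4AAAAAAAAAAAAB//gAAAAAAAAAAAAD/+AAAAAAAAAAAAAH/8AAAAAAAAAAAAAH/wAAAAAAAAAAAAAP/gAAAAAAAAAAAAAf+AAAAAAAAAAAAAA/8AAAAAAAAAAAAAB/wAAAAAAAAAAAAAD/gAAAAAAAAAAAAAH+AAAAAAAAAAAAAAP8AAAAAAAAAAAAAA/4AAAAAAAAAAAAAD/gAAAAAAAAAAAAAH/AAAAAAAAAAAAAAH8AAAAAAAAAAAAAAH4AAAAAAAAAAAAAADgAAAAAAAAAAAAAAAAAAAAAAAAAAAAAAAAAAAAAAAAAAAAAAAAAAAAAAAAAAAAAAAAAAAAAAAAAAAAAAAAAAAAAAAAAAAAAAAAAAAAAAAAAAAAAAAAAAAAAAAAAAAAAAAAAAAAAAAAAAAAAAAAAAAAAAAAAAAAAAAAAAAAAAAAAAAAAAAAAAAAAAAAAAAAAAAAAAAAAAAAAAAAAAAAAAAAAAAAAAAAAAAAAAAAAAAAAAAAAAAAAAAAAAAAAAAAAAAAAAAAAAAAAAAAAAAAAAAAAAAAAAAAAAAAAAAAAAAAAAAAAAAAAAAAAAAAAAAAAAAAAAAAAAAAAAAAAAAAAAAAAAAAAAAAAAAAAAAAAAAAAAAAAAAAAAAAAAAAAAAAAAAAAAAAAAAAAAAAAAAAAAAAAAAAAAAAAAAAAAAAAAAAAAAAAAAAAAAAAAAAAAAAAAAAAAAAAAAAAAAAAAAAAAAAAAAAAAAAAAAAAAAAAAAAAAAAAAAAAAAAAAAAAAAAAAAAAAAAAAAAAAAAAAAAAAAAAAAAAAAAAAAAAAAAAAAAAAAAAAAAAAAAAAAAAAAAAAAAAAAAAAAAAAAAAAAAAAAAAAAAAAAAAAAAAAAAAAAAAAAAAAAAAAAAAAAAAAAAAAAAAAAAAAAAAAAAAAAAAAAAAAAAAAAAAAAAAAAAAAAAAAAAAA="/>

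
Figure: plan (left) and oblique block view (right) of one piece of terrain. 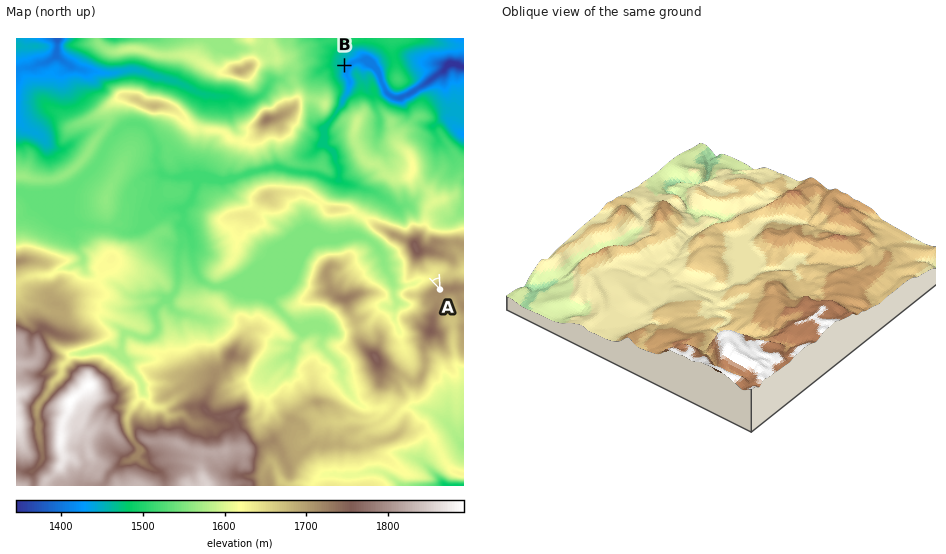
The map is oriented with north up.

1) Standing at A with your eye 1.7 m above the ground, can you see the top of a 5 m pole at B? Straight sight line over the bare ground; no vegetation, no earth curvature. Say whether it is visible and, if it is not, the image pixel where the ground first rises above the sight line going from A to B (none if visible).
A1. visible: false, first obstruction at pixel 427 260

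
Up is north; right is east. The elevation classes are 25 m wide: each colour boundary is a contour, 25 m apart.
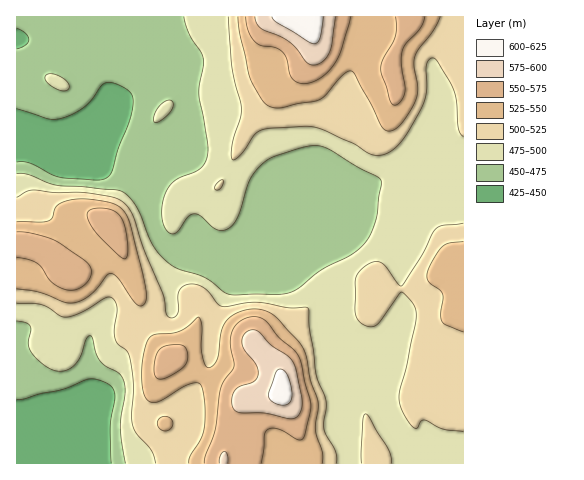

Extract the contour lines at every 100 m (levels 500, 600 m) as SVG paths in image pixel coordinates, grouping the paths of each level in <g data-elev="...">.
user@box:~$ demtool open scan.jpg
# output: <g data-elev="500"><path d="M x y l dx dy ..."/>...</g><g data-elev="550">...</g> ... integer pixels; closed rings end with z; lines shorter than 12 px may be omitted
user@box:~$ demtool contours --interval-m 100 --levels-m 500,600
<g data-elev="500"><path d="M336 463l-1-12-11-23 2-26-10-28-7-46-1-20-3-1-18 1-31-6-34 4-5-3-13-15-7-3-7-1-5 1-5 5-2 5 0 18-4 4-5 0-3-4-3-19-19-45-10-32-5-9-6-6-11-5-23-4-35 0-19-3-8 1-10 6"/><path d="M392 463l-1-7-3-8-19-31-4-3-2 7-2 42"/><path d="M17 303l24 2 8 3 11 8 7 1 16-5 22-14 5-1 3 2 3 5 1 5-3 19 1 11 3 5 10 9 4 16 1 19-1 26 1 11 4 9 14 17 5 12"/><path d="M463 223l-21 2-7 4-14 27-19 30-4-2-12-17-5-5-7 0-10 5-6 6-3 6 0 29 1 8 4 6 5 4 7 1 7-5 21-29 3-1 7 7 5 9 1 10-9 47-8 27 0 8 3 9 8 15 6 4 2-1 3-6 3-1 18 9 21 3"/><path d="M215 189l2 1 4-2 2-5 0-3-2 0-4 3z"/><path d="M228 17l4 50 9 42-1 9-8 26-1 10 1 6 4-1 5-4 13-19 6-6 10-2 34-2 10 1 11 3 29 14 17 10 8 1 9-2 8-6 7-8 19-33 5-15-1-25 2-6 4-2 3 1 3 3 15 27 4 13 1 27 2 4 3 4"/></g><g data-elev="600"><path d="M281 405l5 0 3-2 3-8-4-19-3-5-5-2-4 4-8 23 4 6z"/><path d="M272 17l5 5 31 20 6 2 4-2 2-4 3-21"/></g>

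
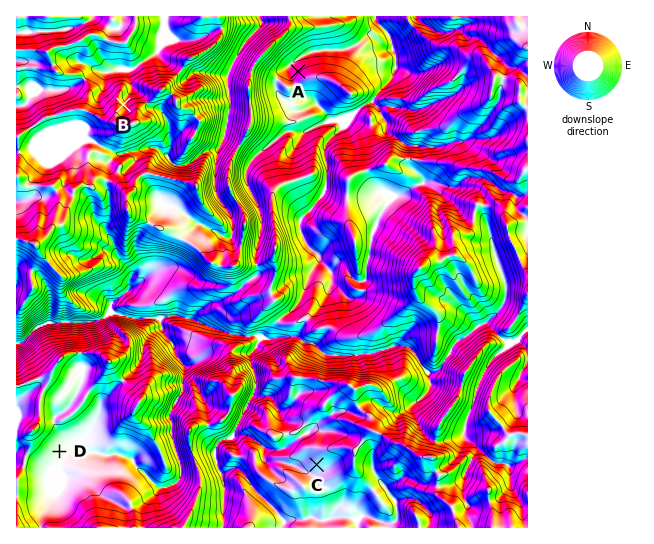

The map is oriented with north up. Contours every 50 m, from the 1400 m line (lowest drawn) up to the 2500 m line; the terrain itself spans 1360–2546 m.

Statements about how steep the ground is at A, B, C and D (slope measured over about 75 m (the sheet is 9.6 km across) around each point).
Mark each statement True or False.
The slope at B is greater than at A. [True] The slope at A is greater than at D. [True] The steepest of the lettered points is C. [False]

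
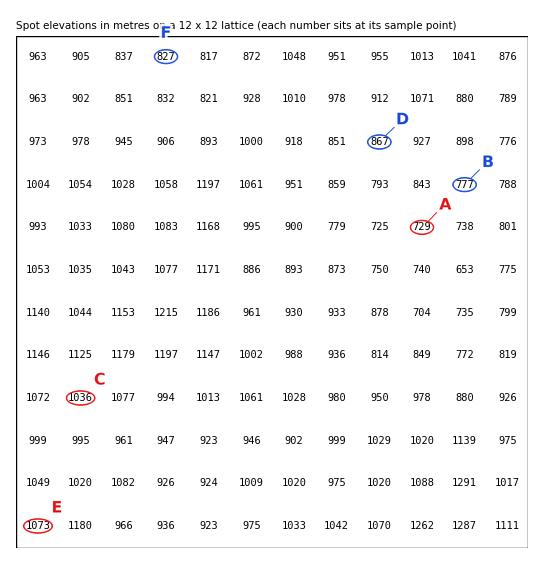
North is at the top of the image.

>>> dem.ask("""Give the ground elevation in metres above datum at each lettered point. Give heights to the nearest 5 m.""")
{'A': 730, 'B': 775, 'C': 1035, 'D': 865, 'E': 1075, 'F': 825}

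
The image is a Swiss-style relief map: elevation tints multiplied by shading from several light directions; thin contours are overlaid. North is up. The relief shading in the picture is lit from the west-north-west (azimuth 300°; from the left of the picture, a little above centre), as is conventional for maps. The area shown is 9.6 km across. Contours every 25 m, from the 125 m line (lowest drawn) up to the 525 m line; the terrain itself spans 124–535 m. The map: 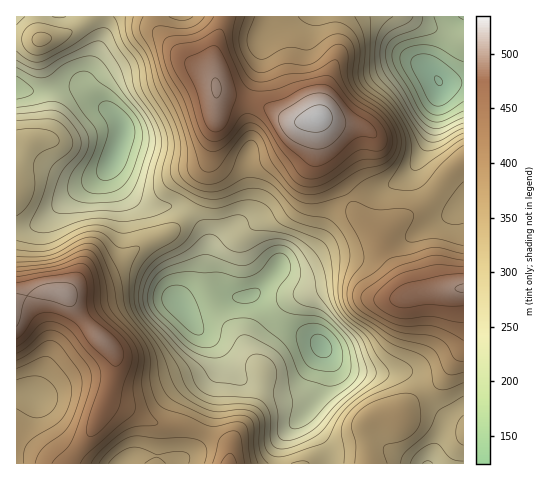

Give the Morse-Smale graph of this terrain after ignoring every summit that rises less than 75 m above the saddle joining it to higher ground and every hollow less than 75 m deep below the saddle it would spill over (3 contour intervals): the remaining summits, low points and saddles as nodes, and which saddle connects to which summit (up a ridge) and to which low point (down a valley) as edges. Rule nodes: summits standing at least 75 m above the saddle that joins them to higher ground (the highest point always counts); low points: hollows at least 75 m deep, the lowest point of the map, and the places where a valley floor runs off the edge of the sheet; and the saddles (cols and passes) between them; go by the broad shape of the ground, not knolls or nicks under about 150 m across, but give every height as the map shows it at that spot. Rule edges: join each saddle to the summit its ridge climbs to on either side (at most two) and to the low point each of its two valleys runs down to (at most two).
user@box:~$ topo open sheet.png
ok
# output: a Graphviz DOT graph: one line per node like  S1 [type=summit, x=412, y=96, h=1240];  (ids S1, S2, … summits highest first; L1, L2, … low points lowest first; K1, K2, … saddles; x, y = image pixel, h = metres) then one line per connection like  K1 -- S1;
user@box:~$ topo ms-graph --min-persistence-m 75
graph terrain {
  S1 [type=summit, x=319, y=117, h=535];
  S2 [type=summit, x=63, y=293, h=510];
  S3 [type=summit, x=463, y=288, h=503];
  L1 [type=low, x=439, y=81, h=124];
  L2 [type=low, x=321, y=346, h=141];
  L3 [type=low, x=115, y=154, h=155];
  L4 [type=low, x=33, y=397, h=334];
  K1 [type=saddle, x=27, y=295, h=500];
  K2 [type=saddle, x=348, y=197, h=374];
  K3 [type=saddle, x=425, y=392, h=344];
  K4 [type=saddle, x=189, y=213, h=285];
  K5 [type=saddle, x=262, y=386, h=260];
  K1 -- S2;
  K1 -- L3;
  K1 -- L4;
  K2 -- S1;
  K2 -- S3;
  K2 -- L1;
  K2 -- L2;
  K3 -- S1;
  K3 -- S3;
  K3 -- L2;
  K4 -- S1;
  K4 -- S2;
  K4 -- L2;
  K4 -- L3;
  K5 -- S1;
  K5 -- S2;
  K5 -- L2;
}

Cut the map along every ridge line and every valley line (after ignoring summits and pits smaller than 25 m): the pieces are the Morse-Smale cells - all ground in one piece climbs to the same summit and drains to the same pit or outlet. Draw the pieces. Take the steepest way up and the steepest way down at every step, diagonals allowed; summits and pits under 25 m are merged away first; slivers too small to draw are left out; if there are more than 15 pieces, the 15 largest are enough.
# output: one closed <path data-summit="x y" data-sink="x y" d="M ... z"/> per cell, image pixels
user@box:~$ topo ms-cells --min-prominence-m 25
<path data-summit="319 117" data-sink="439 81" d="M463 16l-183 1-8 7-10 14-2 28-12 35 19 6 26 14 13 0 12-3 0 14 6 27 25 39 11-5 23-4 15-7 9-7 10-12 1 10 13 13 23 17 7 2 3-2z"/><path data-summit="63 293" data-sink="181 306" d="M189 213l-18 19-31 14-25 20-32 11-18 17 20 28 29 31 1 17-8 32 24 8 24 13 28 3 20 6 10-28 7-42-7-19-18-17-12-17 6 0 29-12 13-2-17-5-5-4-3-8 0-42-7-13z"/><path data-summit="319 117" data-sink="181 306" d="M250 101l-3 4 0 13 4 14 0 18-4 9 2 27-1 25-7 10-14 10-14 13-6 19 4 21 20 11-13 2-29 12-6 0 12 17 24 22 13 22 9 9 21 7 1-15-8-11-2-16 7-12 12-14-21-23 18-16 12-15 25-9 9-9 7-10 9-23 17-16-24-38-6-27 0-14-12 3-13 0-26-14z"/><path data-summit="216 88" data-sink="115 154" d="M154 16l-46 0-4 20-19 45 10 20 14 8 13 16 0 11-10 25 0 11 8 13 13 13 12 7 8 2 22-1 14 7 11-20 11-38 5-29 1-39-4-11-4-4-23-13-22-21-8-12z"/><path data-summit="63 293" data-sink="34 397" d="M57 291l-15 0-26 10 1 163 52 0 24-34 13-27 8-27 1-20-3-7-27-27-15-23-6-5z"/><path data-summit="463 288" data-sink="321 346" d="M463 288l-38 3-33 9-20-2-15-7-15-3-19 1-32 11-18 19 8 6 37 17 12 15 9 9 7 4 21 3 40 0 9 5 10 14 19-16 19-27z"/><path data-summit="63 293" data-sink="115 154" d="M111 163l-13 15-27 16-25 25-10 6-20 4 1 72 25-10 15 0 9 3 17-17 32-11 25-20 31-14 18-18-4-4-10-4-22 1-13-4-24-23-4-8z"/><path data-summit="17 192" data-sink="115 154" d="M78 87l-17 0-16 4-29-2 0 51 13 1-13 30 1 57 12-1 17-8 25-25 27-16 9-9 7-11 8-22 0-11-2-5-10-10-16-8z"/><path data-summit="463 288" data-sink="439 81" d="M417 163l-4 6-15 13-12 6-26 5-12 6 10 17 21 21 6 16 22 41 5 1 21-5 30-2 1-84-10-1-23-17-13-13z"/><path data-summit="463 288" data-sink="181 306" d="M348 198l-17 15-12 28-6 7-7 7-25 9-11 14-19 17 21 23 19-18 32-11 26 0 32 11 18-2 10-4-24-41-6-16-21-21z"/><path data-summit="398 416" data-sink="321 346" d="M325 350l1 20-2 12-7 16-12 15 0 4 19 25 5 10 1 12 38 0-2-33 2-10 11-6 19 0 28-24-10-13-9-5-40 0-21-3-7-4z"/><path data-summit="216 88" data-sink="439 81" d="M283 16l-128 0 0 6 9 16 22 21 27 17 4 15 3 3 28 7 12-35 2-28 10-14z"/><path data-summit="216 88" data-sink="181 306" d="M217 92l-1 34-5 29-11 38-10 21 9 9 7 13 1 48 4 5 12 3-13-11-3-10 2-16 4-11 14-13 14-10 7-10 1-25-2-27 4-9 0-18-4-14 1-16-23-6z"/><path data-summit="63 293" data-sink="122 463" d="M106 401l-13 29-22 30-1 4 108 0 1-4 10-5 8-8 6-10 1-4-5-3-16-4-28-3-24-13z"/><path data-summit="229 463" data-sink="321 346" d="M322 347l-19 32-9 9-10 2-21-4-2 2-2 10-8 18-18 23-3 16 0 9 47-1 1-15 5-11 26-27 13-21 4-19-1-15z"/>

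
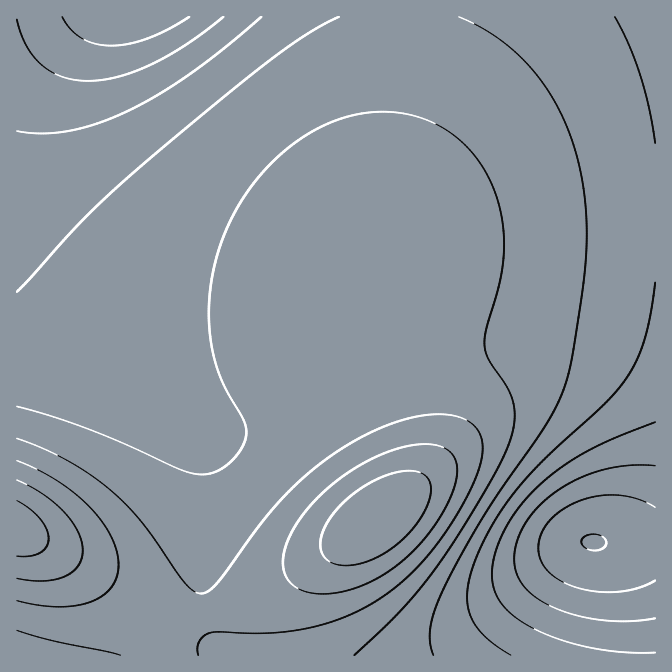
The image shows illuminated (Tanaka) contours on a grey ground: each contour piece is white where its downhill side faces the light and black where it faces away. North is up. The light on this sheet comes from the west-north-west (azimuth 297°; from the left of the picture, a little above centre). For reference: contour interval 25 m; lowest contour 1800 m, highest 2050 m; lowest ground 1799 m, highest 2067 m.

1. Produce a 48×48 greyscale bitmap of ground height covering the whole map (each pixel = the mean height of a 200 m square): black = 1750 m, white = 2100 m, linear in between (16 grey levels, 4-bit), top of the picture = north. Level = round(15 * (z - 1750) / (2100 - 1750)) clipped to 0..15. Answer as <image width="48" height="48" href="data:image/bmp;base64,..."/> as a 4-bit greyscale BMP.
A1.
<image width="48" height="48" href="data:image/bmp;base64,Qk32BAAAAAAAAHYAAAAoAAAAMAAAADAAAAABAAQAAAAAAIAEAAATCwAAEwsAABAAAAAAAAAAAAAAABEREQAiIiIAMzMzAERERABVVVUAZmZmAHd3dwCIiIgAmZmZAKqqqgC7u7sAzMzMAN3d3QDu7u4A////AJmaqqqqqqqqqZmZmZmIiId3d2ZmZlVVVaqqqqqqqqqqqqqpmZmYiId3dmZlVVVVVaqqqqqqqqqqqqqqqpmZiId3ZmVVVVRERKu7u6qqqqqqqqqqqqqZmId3ZlVVRERERLu7u7uqqqqqqqqru7qqmYh3ZlVERDMzNMzMu7uqqqqqqqq7u7u6qZh3ZVREMzMzM8zMy7uqqqqqqqu7vMy7upmHZlRDMzMzM93czLuqqpmZqqu7zMzMu6mHZlRDMiIiM93czLuqqZmZmqq7zMzMy7qYdlRDMiIiI93cy7qqmZmZmaq7zM3dzLqpdmVDMiIiM93Mu7qqmZmZmaqrvMzd3Muph2VEMzMzM9zLu6qpmZmZmZqqu8zN3Mu6mHZUQzMzM8y7uqqZmZmZmZmqq7zMzMy6mHZlREQzNLu6qpmZmZmZmZmaqru8zMy6qYdmVURERLqqqZmZmZmZmZmZqqu7u7u6qYh2ZVVURKqpmZmZmIiJmZmZmaqru7u6qZh3ZmVVVZmZmZmIiIiJmZmZmZqqqqqqqZiHdmZlVZmZmIiIiIiJmZmZmZmaqqqqqZmId2ZmZZmIiIiIiIiJmZmZmZmZmZqZmZmId3ZmZoiIiIiIiIiJmZmZmZmZmZmZmZiIh3dmZoiIiIiIiIiZmZmZmZmZmZmZmZiIh3d2ZoiIiIiIiIiZmZmZmZmZmZmZmYiIiHd3ZoiIiIiIiIiZmZmZmZmZmZmZmYiIiHd3ZoiIiIiIiIiZmZmZmZmZmZmZmYiIiHd3doiIiIiIiIiZmZmZmZmZmZmZmYiIiHd3doiIiIiIiIiZmZmZmZmZmZmZmYiIiHd3doiIiIiIiIiZmZmZmZmZmZmZmYiIiHd3doiIiIiIiIiZmZmZmZmZmZmZmZiIiHd3d3iIiIiIiIiZmZmZmZmZmZmZmZiIiId3d3eIiIiIiIiZmZmZmZmZmZmZmZiIiId3d3d4iIiIiIiZmZmZmZmZmZmZmZiIiId3d3d3iIiIiIiJmZmZmZmZmZmZmZiIiId3d3d3eIiIiIiJmZmZmZmZmZmZmZiIiId3d3d3d4iIiIiImZmZmZmZmZmZmZiIiId3d3d3d3iIiIiImZmZmZmZmZmZmZiIiId3d3d3d3eIiIiIiZmZmZmZmZmZmYiIiHd3d3d3d3d4iIiIiJmZmZmZmZmZmYiIiHd3d3d3d3d3iIiIiImZmZmZmZmZmIiIiHd3d3d3d3d3eIiIiIiZmZmZmZmZiIiIiHd3d2ZmZnd3d3iIiIiJmZmZmZmYiIiIh3d3dmZmZmZ3d3eIiIiIiZmZmZmIiIiIh3d3dmZmZmZmd3d4iIiIiIiIiIiIiIiId3d3dmZmZmZmZnd3iIiIiIiIiIiIiIiId3d3dmZVVVVWZmd3d4iIiIiIiIiIiIiHd3d3ZmVVVVVVVmZ3d3iIiIiIiIiIiIh3d3d3ZlVVVERVVVZmd3eIiIiIiIiIiId3d3d3ZlVVRERERVVmZ3d3iIiIiIiIiHd3d3d2ZlVUREQ0REVWZnd3eIiIiIiId3d3d3d2Zg=="/>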